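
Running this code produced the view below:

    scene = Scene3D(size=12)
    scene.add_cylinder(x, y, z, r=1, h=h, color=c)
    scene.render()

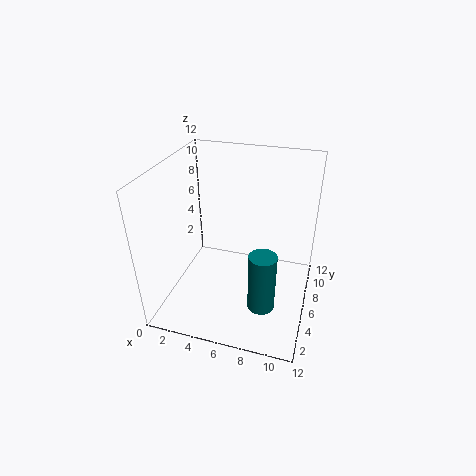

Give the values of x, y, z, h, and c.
x = 9; y = 2; z = 3; h = 4.5; c = 'teal'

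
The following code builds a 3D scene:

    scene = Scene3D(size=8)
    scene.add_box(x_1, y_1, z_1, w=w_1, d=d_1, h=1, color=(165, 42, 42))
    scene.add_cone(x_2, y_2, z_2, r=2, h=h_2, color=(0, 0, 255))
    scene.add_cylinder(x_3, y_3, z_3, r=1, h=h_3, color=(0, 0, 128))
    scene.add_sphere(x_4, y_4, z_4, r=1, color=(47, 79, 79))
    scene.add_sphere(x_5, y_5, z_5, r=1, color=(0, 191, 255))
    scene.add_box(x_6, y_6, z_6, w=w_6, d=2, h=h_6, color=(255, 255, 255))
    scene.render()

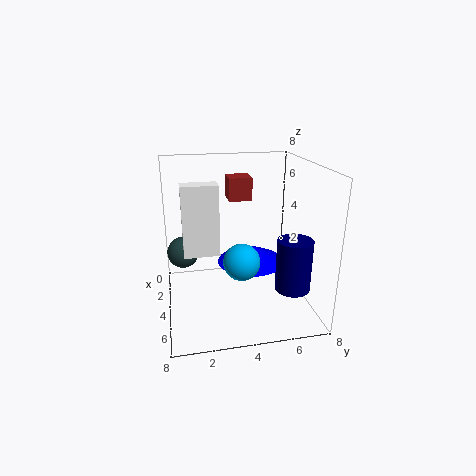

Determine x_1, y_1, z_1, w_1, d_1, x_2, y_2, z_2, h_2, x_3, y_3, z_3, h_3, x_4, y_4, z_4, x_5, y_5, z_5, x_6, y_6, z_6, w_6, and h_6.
x_1 = 6
y_1 = 3
z_1 = 7
w_1 = 1
d_1 = 1
x_2 = 3
y_2 = 5
z_2 = 2
h_2 = 1
x_3 = 5
y_3 = 7
z_3 = 1
h_3 = 3
x_4 = 1
y_4 = 1
z_4 = 2
x_5 = 5
y_5 = 4
z_5 = 3
x_6 = 3
y_6 = 1
z_6 = 3
w_6 = 1
h_6 = 4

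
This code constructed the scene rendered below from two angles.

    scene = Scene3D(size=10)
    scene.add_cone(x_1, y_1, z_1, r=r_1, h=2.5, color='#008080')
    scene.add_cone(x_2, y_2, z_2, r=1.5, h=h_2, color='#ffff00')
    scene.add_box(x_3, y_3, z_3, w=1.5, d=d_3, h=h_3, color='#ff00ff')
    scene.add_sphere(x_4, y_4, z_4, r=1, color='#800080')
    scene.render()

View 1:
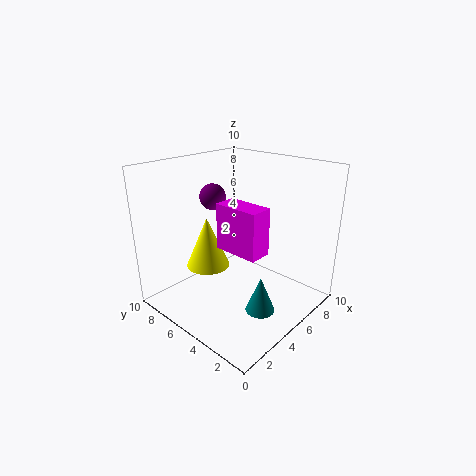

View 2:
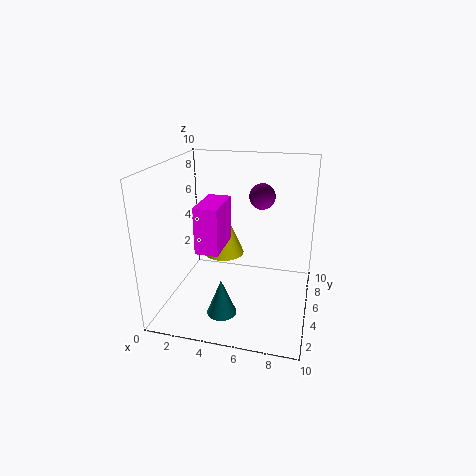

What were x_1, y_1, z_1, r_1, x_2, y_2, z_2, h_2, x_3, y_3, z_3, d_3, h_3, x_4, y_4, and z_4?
x_1 = 4.5; y_1 = 2.5; z_1 = 0.5; r_1 = 1; x_2 = 3.5; y_2 = 6.5; z_2 = 3; h_2 = 3.5; x_3 = 3; y_3 = 2; z_3 = 5; d_3 = 3; h_3 = 3; x_4 = 6; y_4 = 8.5; z_4 = 7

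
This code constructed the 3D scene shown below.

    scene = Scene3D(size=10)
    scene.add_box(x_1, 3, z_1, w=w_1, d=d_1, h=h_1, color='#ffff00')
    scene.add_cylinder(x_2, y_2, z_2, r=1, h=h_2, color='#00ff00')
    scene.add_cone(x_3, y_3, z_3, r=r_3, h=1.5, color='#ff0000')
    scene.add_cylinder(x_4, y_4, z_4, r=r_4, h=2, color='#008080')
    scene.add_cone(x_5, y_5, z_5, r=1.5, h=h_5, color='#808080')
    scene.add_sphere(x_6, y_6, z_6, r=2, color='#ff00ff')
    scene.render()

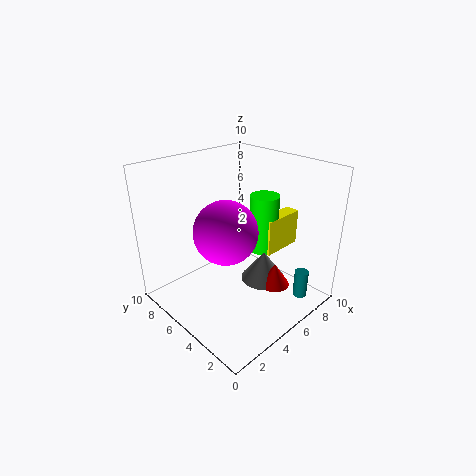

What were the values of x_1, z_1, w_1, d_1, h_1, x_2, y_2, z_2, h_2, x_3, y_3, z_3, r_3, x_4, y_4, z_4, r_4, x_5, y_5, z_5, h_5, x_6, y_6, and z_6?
x_1 = 6
z_1 = 4
w_1 = 3
d_1 = 1
h_1 = 2.5
x_2 = 6.5
y_2 = 4
z_2 = 4
h_2 = 4
x_3 = 5.5
y_3 = 2
z_3 = 2.5
r_3 = 1
x_4 = 8
y_4 = 1.5
z_4 = 0.5
r_4 = 0.5
x_5 = 5.5
y_5 = 3
z_5 = 2.5
h_5 = 2
x_6 = 3
y_6 = 4
z_6 = 6.5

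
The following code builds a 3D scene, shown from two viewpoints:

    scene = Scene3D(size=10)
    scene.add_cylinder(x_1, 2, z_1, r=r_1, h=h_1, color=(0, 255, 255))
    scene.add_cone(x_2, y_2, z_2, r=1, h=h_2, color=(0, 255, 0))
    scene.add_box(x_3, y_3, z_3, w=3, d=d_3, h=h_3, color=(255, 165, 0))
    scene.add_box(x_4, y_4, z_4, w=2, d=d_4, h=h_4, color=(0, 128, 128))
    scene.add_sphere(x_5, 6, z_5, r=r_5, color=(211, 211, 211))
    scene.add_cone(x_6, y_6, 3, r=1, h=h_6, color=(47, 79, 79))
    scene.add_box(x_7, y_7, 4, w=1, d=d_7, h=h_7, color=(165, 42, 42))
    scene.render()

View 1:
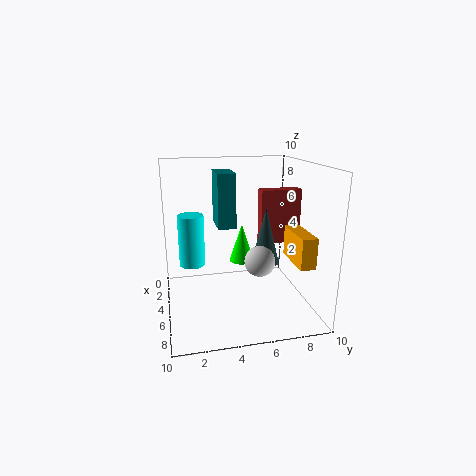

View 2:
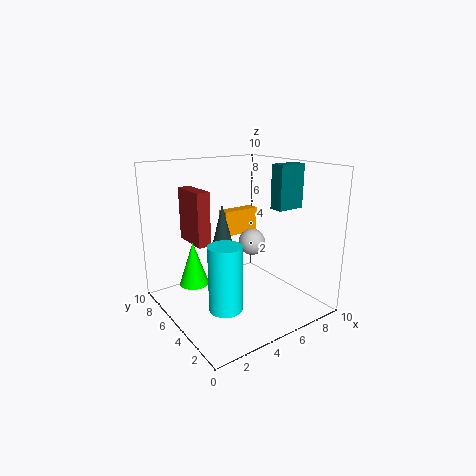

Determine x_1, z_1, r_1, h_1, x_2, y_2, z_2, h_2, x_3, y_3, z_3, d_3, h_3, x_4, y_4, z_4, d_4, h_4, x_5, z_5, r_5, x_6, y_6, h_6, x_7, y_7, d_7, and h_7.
x_1 = 2
z_1 = 2
r_1 = 1
h_1 = 4
x_2 = 2
y_2 = 6
z_2 = 2
h_2 = 3
x_3 = 6
y_3 = 8
z_3 = 4
d_3 = 1
h_3 = 2
x_4 = 7
y_4 = 3
z_4 = 7
d_4 = 1
h_4 = 3
x_5 = 7
z_5 = 4
r_5 = 1
x_6 = 5
y_6 = 7
h_6 = 4
x_7 = 3
y_7 = 7
d_7 = 3
h_7 = 4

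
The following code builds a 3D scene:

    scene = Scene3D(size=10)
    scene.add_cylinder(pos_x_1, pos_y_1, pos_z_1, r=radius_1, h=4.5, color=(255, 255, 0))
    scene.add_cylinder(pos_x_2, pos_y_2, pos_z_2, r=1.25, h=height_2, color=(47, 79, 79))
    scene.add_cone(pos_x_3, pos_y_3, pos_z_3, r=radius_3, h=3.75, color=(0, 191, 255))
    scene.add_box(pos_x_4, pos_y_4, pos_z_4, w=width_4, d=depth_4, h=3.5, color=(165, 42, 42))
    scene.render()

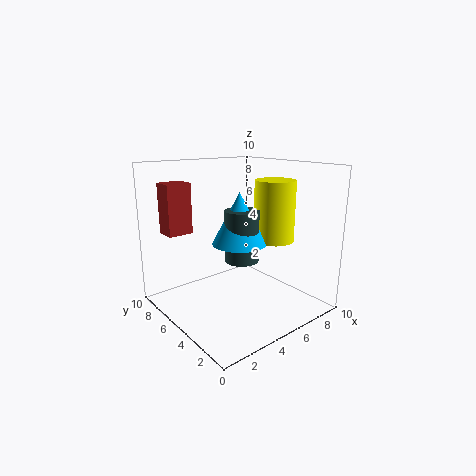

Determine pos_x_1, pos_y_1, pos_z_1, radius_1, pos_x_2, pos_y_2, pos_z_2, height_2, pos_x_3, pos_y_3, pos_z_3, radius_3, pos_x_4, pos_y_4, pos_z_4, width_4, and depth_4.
pos_x_1 = 8.25
pos_y_1 = 4.75
pos_z_1 = 4.25
radius_1 = 1.5
pos_x_2 = 5.75
pos_y_2 = 5.5
pos_z_2 = 3
height_2 = 3.75
pos_x_3 = 5.75
pos_y_3 = 5.75
pos_z_3 = 4.25
radius_3 = 2
pos_x_4 = 1
pos_y_4 = 7.25
pos_z_4 = 5.25
width_4 = 1.75
depth_4 = 1.5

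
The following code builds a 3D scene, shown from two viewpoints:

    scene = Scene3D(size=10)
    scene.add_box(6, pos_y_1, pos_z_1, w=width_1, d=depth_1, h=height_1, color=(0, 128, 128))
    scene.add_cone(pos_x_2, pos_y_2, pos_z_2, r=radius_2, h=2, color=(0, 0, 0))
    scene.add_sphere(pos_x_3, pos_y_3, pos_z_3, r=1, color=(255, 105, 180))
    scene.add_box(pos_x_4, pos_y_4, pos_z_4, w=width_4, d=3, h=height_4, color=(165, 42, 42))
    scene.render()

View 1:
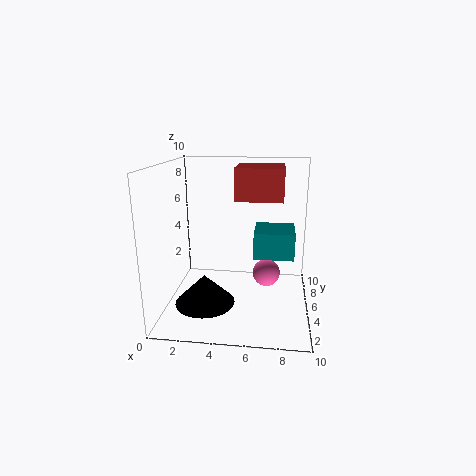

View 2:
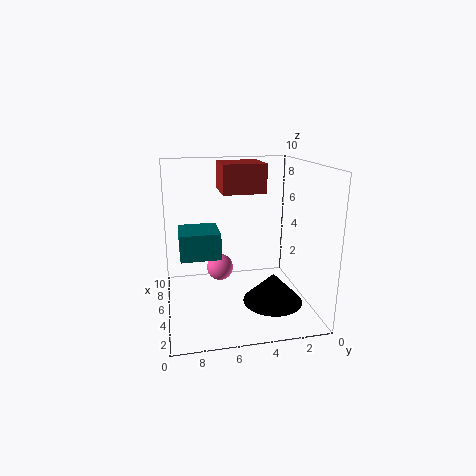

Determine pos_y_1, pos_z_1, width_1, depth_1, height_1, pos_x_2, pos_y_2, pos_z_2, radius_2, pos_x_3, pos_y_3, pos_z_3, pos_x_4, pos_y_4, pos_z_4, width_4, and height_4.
pos_y_1 = 6; pos_z_1 = 3; width_1 = 3; depth_1 = 3; height_1 = 2; pos_x_2 = 3; pos_y_2 = 3; pos_z_2 = 1; radius_2 = 2; pos_x_3 = 7; pos_y_3 = 6; pos_z_3 = 2; pos_x_4 = 5; pos_y_4 = 3; pos_z_4 = 8; width_4 = 3; height_4 = 2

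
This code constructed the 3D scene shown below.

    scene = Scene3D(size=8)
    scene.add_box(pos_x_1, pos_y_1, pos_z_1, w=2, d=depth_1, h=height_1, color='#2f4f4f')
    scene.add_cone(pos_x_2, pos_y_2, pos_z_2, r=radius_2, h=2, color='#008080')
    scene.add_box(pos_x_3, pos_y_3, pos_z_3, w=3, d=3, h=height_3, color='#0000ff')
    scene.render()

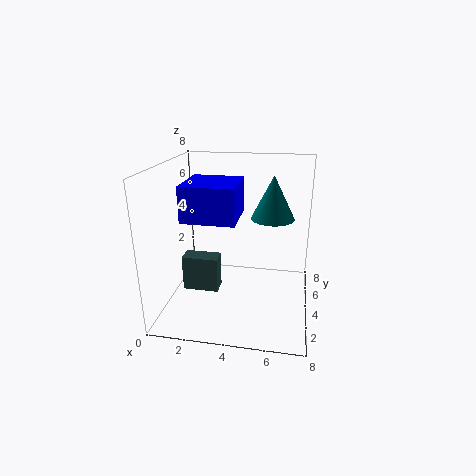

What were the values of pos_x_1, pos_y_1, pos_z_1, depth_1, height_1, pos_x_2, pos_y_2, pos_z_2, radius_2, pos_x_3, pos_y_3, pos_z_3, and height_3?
pos_x_1 = 1
pos_y_1 = 3
pos_z_1 = 1
depth_1 = 1
height_1 = 2
pos_x_2 = 6
pos_y_2 = 2
pos_z_2 = 6
radius_2 = 1
pos_x_3 = 1
pos_y_3 = 3
pos_z_3 = 5
height_3 = 2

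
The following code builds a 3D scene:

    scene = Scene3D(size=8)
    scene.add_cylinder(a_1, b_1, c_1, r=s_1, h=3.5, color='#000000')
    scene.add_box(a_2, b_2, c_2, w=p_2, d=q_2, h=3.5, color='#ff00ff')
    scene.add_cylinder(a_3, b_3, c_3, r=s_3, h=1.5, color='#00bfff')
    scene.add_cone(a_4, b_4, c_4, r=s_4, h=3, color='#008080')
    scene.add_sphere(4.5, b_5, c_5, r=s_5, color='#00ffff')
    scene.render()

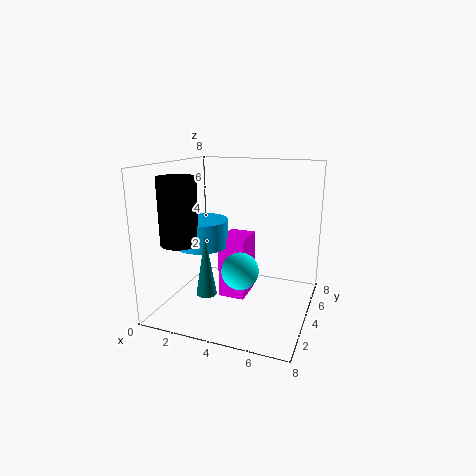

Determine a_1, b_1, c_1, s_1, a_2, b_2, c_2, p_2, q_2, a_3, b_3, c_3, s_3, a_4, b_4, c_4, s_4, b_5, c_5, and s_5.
a_1 = 1.5, b_1 = 2, c_1 = 4, s_1 = 1, a_2 = 3, b_2 = 3.5, c_2 = 0.5, p_2 = 1.5, q_2 = 2, a_3 = 2, b_3 = 3.5, c_3 = 3.5, s_3 = 1.5, a_4 = 3.5, b_4 = 1, c_4 = 2, s_4 = 0.5, b_5 = 3, c_5 = 2.5, s_5 = 1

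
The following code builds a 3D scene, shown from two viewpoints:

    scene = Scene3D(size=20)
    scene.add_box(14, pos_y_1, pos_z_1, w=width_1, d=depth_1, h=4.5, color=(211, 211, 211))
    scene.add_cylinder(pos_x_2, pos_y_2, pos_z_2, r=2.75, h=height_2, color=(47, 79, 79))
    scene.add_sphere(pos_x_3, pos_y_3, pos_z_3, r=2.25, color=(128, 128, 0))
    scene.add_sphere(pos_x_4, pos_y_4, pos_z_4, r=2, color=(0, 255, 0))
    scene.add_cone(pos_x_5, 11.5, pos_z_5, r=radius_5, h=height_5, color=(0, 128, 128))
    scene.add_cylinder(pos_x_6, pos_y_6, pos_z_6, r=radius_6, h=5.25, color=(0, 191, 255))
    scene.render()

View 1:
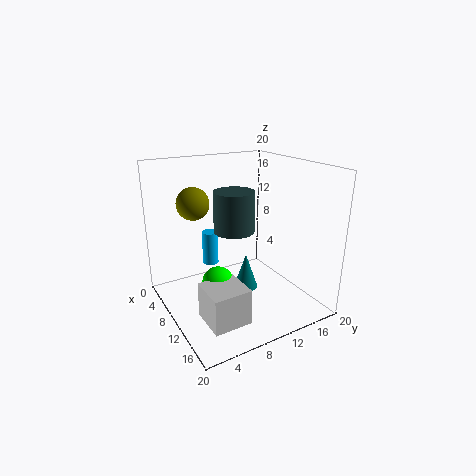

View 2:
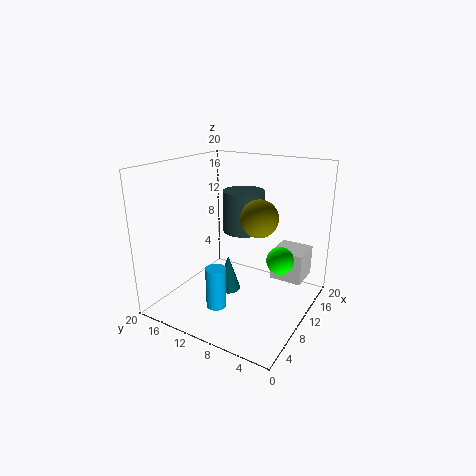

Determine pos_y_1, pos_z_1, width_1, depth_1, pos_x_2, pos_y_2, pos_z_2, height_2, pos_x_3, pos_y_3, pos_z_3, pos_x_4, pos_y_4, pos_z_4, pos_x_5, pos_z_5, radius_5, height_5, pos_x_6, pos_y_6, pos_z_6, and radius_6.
pos_y_1 = 2, pos_z_1 = 2.75, width_1 = 4.75, depth_1 = 4.75, pos_x_2 = 10.25, pos_y_2 = 9.25, pos_z_2 = 11.25, height_2 = 5.5, pos_x_3 = 6.5, pos_y_3 = 5, pos_z_3 = 14.75, pos_x_4 = 13.5, pos_y_4 = 5, pos_z_4 = 6.25, pos_x_5 = 9.75, pos_z_5 = 1.75, radius_5 = 1.75, height_5 = 5.25, pos_x_6 = 3, pos_y_6 = 9, pos_z_6 = 3.5, radius_6 = 1.25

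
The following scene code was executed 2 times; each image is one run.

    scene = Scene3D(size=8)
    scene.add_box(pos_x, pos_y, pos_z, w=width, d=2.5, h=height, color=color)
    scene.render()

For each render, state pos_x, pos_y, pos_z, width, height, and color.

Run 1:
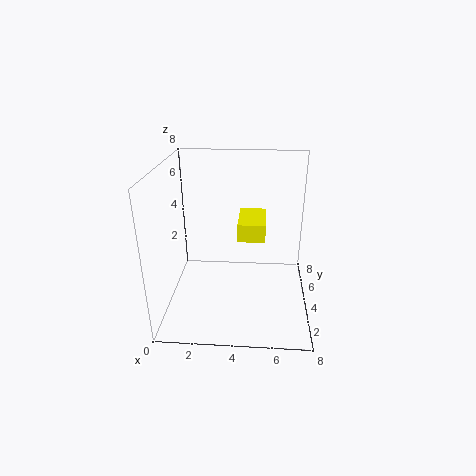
pos_x = 4, pos_y = 3.5, pos_z = 4, width = 1.5, height = 1, color = 'yellow'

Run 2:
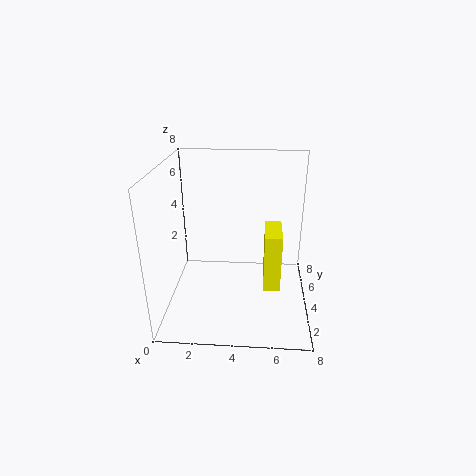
pos_x = 5.5, pos_y = 4, pos_z = 0.5, width = 1, height = 3.5, color = 'yellow'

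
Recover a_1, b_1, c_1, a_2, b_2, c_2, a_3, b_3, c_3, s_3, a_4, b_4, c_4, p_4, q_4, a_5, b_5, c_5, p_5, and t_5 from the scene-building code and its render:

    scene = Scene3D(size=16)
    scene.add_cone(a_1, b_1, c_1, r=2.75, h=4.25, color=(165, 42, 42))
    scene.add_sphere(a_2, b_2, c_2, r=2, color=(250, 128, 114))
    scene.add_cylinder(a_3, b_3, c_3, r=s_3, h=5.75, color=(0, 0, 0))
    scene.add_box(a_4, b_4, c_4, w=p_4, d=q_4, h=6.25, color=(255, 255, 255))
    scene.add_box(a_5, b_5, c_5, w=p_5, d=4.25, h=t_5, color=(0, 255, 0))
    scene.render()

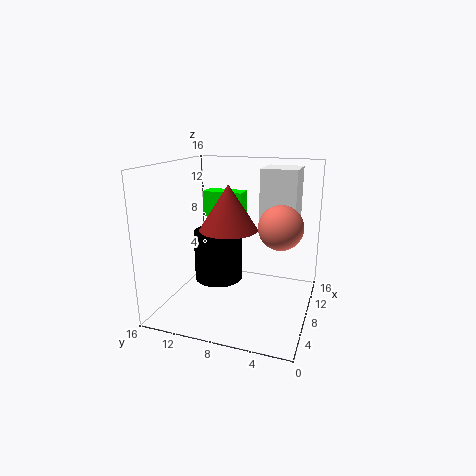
a_1 = 3.25
b_1 = 7.25
c_1 = 10.5
a_2 = 3
b_2 = 2.25
c_2 = 11.25
a_3 = 8.25
b_3 = 10.5
c_3 = 2.75
s_3 = 2.75
a_4 = 9.25
b_4 = 2
c_4 = 9.25
p_4 = 4.25
q_4 = 4
a_5 = 6.75
b_5 = 7.25
c_5 = 10.5
p_5 = 2
t_5 = 2.75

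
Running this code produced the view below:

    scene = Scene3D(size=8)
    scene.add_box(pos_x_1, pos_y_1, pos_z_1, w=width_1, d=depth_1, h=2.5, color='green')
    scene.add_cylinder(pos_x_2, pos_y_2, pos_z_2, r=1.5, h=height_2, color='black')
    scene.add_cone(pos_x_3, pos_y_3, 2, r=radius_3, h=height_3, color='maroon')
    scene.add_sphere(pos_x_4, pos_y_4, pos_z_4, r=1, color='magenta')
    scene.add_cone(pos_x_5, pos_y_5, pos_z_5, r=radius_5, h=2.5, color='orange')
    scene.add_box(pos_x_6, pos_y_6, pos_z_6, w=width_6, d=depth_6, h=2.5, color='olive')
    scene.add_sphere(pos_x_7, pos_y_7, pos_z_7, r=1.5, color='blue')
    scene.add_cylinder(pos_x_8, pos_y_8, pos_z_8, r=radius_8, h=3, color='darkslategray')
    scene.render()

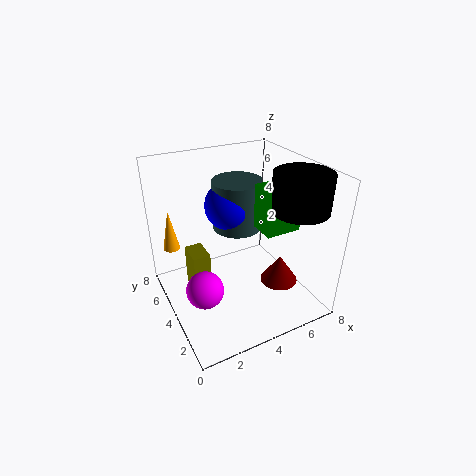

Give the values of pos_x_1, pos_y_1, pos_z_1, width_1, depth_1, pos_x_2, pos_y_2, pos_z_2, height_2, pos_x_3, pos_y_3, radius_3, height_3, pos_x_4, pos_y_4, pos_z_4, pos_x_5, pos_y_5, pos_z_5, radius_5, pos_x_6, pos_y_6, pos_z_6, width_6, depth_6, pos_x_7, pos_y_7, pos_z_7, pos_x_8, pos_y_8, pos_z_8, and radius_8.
pos_x_1 = 5, pos_y_1 = 2.5, pos_z_1 = 4.5, width_1 = 2, depth_1 = 1.5, pos_x_2 = 6.5, pos_y_2 = 2, pos_z_2 = 6, height_2 = 2, pos_x_3 = 5.5, pos_y_3 = 2, radius_3 = 1, height_3 = 1.5, pos_x_4 = 1.5, pos_y_4 = 3, pos_z_4 = 2, pos_x_5 = 1, pos_y_5 = 7, pos_z_5 = 2.5, radius_5 = 0.5, pos_x_6 = 1.5, pos_y_6 = 4.5, pos_z_6 = 0.5, width_6 = 1, depth_6 = 1.5, pos_x_7 = 4.5, pos_y_7 = 6, pos_z_7 = 5, pos_x_8 = 5, pos_y_8 = 6, pos_z_8 = 3.5, radius_8 = 1.5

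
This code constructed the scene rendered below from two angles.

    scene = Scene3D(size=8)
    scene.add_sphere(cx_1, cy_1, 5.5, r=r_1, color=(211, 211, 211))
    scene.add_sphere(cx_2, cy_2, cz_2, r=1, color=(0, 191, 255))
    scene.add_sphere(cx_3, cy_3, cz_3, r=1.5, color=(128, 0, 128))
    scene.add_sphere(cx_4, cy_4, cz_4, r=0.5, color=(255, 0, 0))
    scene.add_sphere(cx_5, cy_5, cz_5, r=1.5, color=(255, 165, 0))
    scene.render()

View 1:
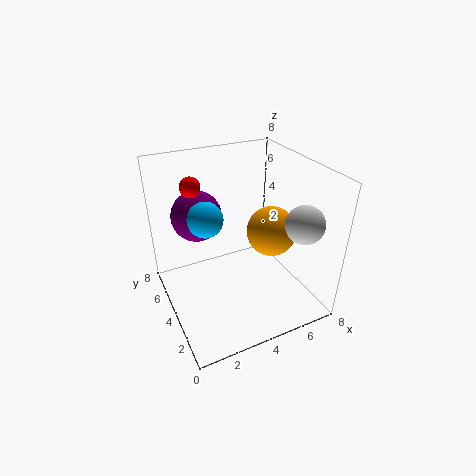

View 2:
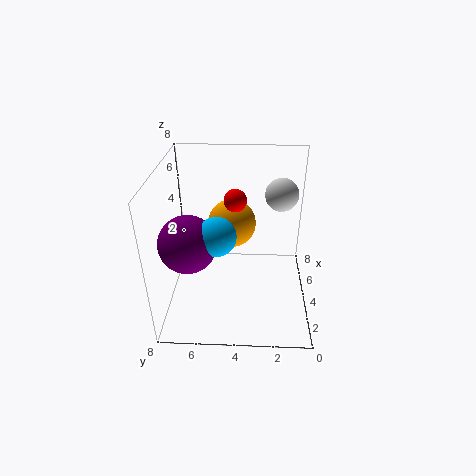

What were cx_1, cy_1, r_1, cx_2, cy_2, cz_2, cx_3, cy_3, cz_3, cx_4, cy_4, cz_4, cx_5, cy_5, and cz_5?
cx_1 = 6.5; cy_1 = 1.5; r_1 = 1; cx_2 = 2.5; cy_2 = 5; cz_2 = 5; cx_3 = 2.5; cy_3 = 6.5; cz_3 = 4.5; cx_4 = 1.5; cy_4 = 4; cz_4 = 7.5; cx_5 = 6.5; cy_5 = 4.5; cz_5 = 3.5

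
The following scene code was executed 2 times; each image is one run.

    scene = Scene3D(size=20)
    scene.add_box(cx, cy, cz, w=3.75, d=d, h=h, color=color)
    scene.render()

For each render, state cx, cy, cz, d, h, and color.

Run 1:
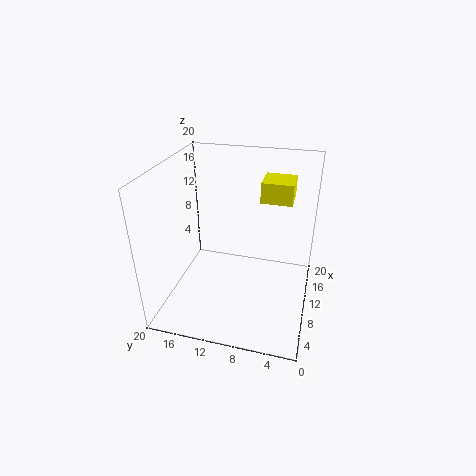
cx = 7, cy = 2.75, cz = 17, d = 3.75, h = 2.5, color = 'yellow'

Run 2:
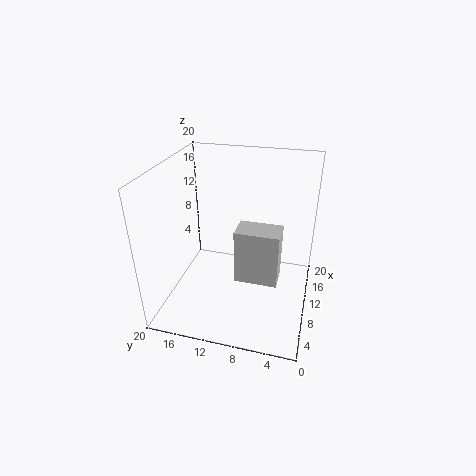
cx = 7.75, cy = 4, cz = 4.25, d = 6, h = 7.75, color = 'lightgray'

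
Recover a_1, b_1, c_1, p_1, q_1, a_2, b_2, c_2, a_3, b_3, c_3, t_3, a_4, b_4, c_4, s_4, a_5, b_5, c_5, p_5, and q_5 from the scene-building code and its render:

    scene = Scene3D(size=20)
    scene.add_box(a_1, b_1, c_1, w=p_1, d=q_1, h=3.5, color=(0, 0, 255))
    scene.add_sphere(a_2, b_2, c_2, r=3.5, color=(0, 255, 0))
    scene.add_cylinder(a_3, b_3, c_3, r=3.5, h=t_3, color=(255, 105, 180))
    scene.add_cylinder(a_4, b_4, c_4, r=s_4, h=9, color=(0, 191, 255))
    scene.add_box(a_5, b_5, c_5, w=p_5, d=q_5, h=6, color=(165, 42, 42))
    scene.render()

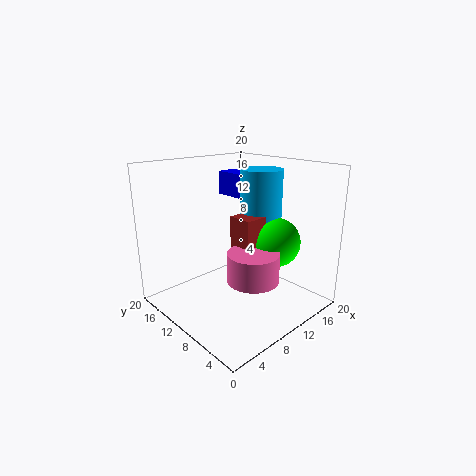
a_1 = 13, b_1 = 11.5, c_1 = 14.5, p_1 = 3, q_1 = 6, a_2 = 14.5, b_2 = 7, c_2 = 9, a_3 = 9.5, b_3 = 6.5, c_3 = 5, t_3 = 4, a_4 = 14.5, b_4 = 10, c_4 = 10, s_4 = 3, a_5 = 9.5, b_5 = 7.5, c_5 = 7, p_5 = 4, q_5 = 3.5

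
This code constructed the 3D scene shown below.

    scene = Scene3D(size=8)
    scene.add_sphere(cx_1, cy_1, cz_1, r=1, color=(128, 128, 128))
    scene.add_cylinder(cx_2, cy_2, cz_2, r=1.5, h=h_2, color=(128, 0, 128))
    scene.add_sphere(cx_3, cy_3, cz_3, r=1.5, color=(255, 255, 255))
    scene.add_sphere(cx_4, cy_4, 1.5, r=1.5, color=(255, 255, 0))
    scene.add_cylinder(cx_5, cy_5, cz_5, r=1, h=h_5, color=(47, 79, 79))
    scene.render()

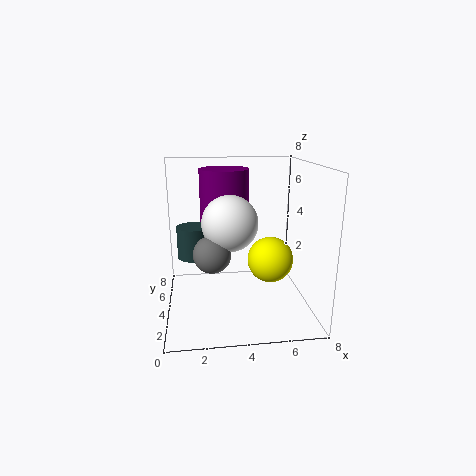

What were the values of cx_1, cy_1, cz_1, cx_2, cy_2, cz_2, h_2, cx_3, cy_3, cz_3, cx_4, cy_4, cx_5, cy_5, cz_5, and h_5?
cx_1 = 2.5, cy_1 = 3, cz_1 = 3.5, cx_2 = 3.5, cy_2 = 6.5, cz_2 = 4, h_2 = 3.5, cx_3 = 3.5, cy_3 = 3.5, cz_3 = 5, cx_4 = 6.5, cy_4 = 6.5, cx_5 = 1.5, cy_5 = 6.5, cz_5 = 2, h_5 = 2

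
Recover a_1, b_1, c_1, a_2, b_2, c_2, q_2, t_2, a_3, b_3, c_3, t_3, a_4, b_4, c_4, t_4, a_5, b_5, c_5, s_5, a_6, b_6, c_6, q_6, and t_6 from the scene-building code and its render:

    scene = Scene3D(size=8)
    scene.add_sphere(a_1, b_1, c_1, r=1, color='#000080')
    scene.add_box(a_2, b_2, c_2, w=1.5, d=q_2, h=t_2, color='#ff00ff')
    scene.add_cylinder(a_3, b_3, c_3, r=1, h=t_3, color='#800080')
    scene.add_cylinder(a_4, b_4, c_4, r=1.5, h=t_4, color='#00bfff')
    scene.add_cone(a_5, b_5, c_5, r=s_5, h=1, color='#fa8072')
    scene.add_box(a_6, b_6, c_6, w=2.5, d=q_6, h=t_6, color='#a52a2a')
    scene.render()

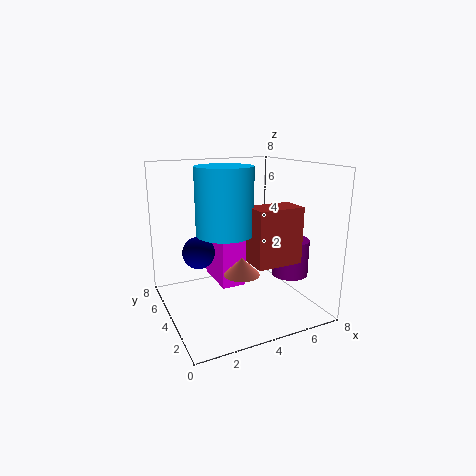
a_1 = 2.5
b_1 = 6.5
c_1 = 2.5
a_2 = 3.5
b_2 = 5
c_2 = 0.5
q_2 = 3
t_2 = 3
a_3 = 6.5
b_3 = 2.5
c_3 = 2
t_3 = 2
a_4 = 3
b_4 = 3.5
c_4 = 4.5
t_4 = 3.5
a_5 = 4
b_5 = 3.5
c_5 = 2
s_5 = 1
a_6 = 4
b_6 = 1.5
c_6 = 3
q_6 = 1.5
t_6 = 3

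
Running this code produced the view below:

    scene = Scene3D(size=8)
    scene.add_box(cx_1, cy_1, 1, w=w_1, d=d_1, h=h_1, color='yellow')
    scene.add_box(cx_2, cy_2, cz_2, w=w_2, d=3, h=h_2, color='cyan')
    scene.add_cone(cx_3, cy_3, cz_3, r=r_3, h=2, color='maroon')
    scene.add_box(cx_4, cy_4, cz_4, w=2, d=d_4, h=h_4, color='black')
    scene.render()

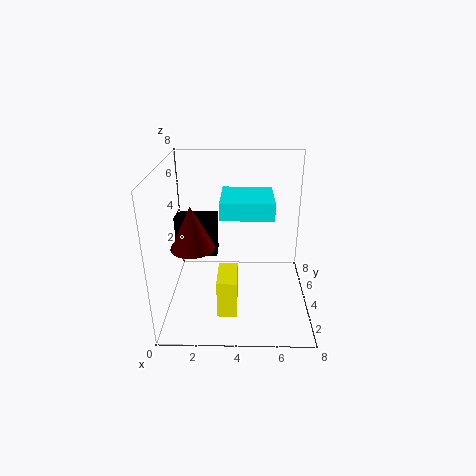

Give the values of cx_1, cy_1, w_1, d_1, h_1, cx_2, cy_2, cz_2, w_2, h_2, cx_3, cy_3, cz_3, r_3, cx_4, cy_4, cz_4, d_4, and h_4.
cx_1 = 3, cy_1 = 1, w_1 = 1, d_1 = 2, h_1 = 2, cx_2 = 3, cy_2 = 4, cz_2 = 5, w_2 = 3, h_2 = 1, cx_3 = 2, cy_3 = 1, cz_3 = 5, r_3 = 1, cx_4 = 1, cy_4 = 2, cz_4 = 4, d_4 = 1, h_4 = 2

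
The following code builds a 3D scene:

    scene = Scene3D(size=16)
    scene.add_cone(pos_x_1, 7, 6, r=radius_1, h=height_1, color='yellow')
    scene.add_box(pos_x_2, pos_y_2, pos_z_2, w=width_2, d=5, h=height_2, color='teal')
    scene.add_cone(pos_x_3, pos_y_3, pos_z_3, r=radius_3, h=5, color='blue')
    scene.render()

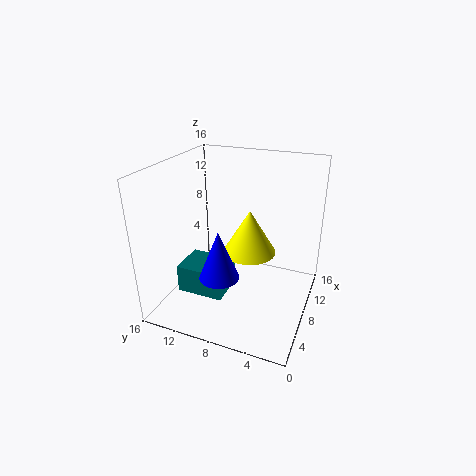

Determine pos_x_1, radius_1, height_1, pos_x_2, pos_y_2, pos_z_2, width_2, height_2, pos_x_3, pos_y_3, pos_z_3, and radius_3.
pos_x_1 = 9
radius_1 = 3
height_1 = 5
pos_x_2 = 3
pos_y_2 = 8
pos_z_2 = 3
width_2 = 4
height_2 = 3
pos_x_3 = 3
pos_y_3 = 8
pos_z_3 = 6
radius_3 = 2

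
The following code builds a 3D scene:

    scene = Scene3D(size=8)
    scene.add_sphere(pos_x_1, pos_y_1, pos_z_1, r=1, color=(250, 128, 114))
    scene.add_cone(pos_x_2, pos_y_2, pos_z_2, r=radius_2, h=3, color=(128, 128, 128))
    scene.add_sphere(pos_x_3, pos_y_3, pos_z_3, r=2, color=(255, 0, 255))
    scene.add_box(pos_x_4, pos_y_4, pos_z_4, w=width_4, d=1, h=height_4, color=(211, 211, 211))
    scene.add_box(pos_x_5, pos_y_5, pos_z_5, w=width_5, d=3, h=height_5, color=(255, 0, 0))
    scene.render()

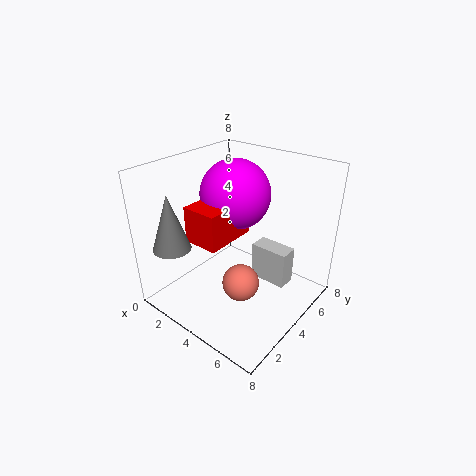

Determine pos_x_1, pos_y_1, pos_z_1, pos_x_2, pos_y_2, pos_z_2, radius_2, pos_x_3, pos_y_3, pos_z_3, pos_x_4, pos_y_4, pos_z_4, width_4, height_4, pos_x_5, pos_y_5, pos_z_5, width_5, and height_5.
pos_x_1 = 5, pos_y_1 = 3, pos_z_1 = 2, pos_x_2 = 2, pos_y_2 = 1, pos_z_2 = 4, radius_2 = 1, pos_x_3 = 3, pos_y_3 = 5, pos_z_3 = 6, pos_x_4 = 5, pos_y_4 = 4, pos_z_4 = 2, width_4 = 2, height_4 = 2, pos_x_5 = 2, pos_y_5 = 2, pos_z_5 = 4, width_5 = 2, height_5 = 2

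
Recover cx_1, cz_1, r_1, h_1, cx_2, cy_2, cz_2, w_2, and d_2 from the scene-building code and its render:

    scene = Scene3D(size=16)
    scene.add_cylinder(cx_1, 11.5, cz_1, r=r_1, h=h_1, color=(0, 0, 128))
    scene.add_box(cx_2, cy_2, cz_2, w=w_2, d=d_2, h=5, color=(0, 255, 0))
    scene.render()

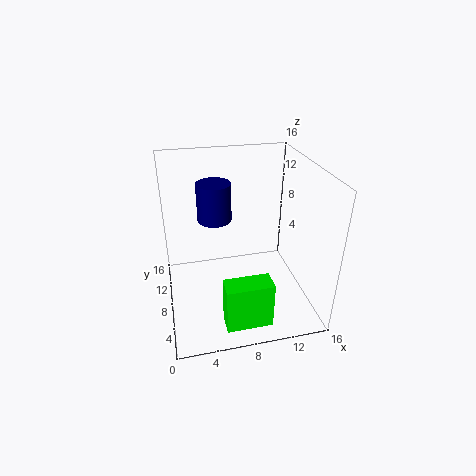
cx_1 = 6, cz_1 = 8.75, r_1 = 2, h_1 = 4.5, cx_2 = 5.25, cy_2 = 0.75, cz_2 = 1.5, w_2 = 4.75, d_2 = 2.25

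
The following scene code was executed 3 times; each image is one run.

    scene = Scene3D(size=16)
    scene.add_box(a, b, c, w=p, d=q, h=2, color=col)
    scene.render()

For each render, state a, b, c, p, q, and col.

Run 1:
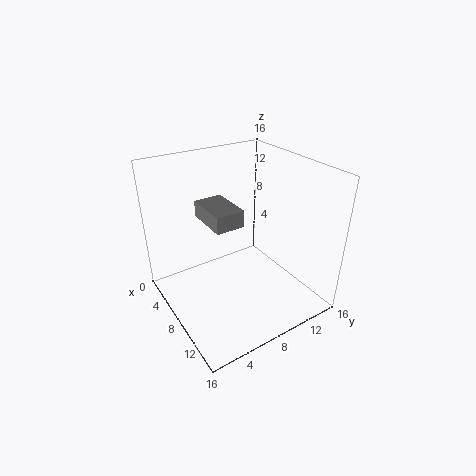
a = 1.5
b = 6
c = 8.5
p = 5.5
q = 3.5
col = 'gray'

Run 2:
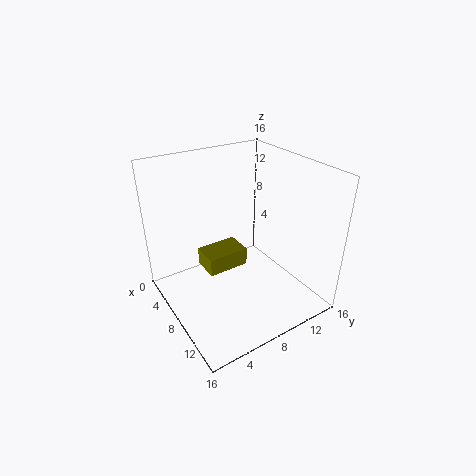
a = 6
b = 4
c = 5
p = 3
q = 4.5
col = 'olive'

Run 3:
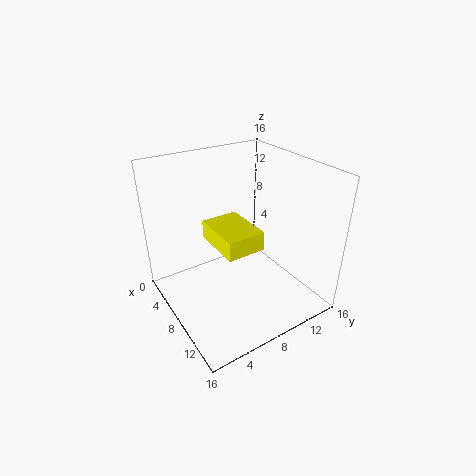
a = 6.5
b = 4.5
c = 8.5
p = 5.5
q = 4
col = 'yellow'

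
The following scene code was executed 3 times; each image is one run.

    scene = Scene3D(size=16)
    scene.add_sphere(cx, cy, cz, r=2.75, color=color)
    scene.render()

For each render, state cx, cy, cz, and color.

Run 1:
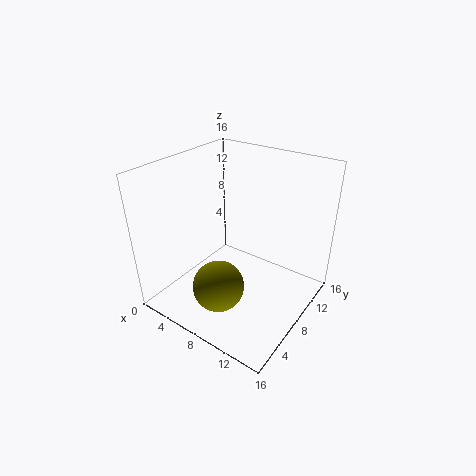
cx = 8.25; cy = 4; cz = 4; color = 'olive'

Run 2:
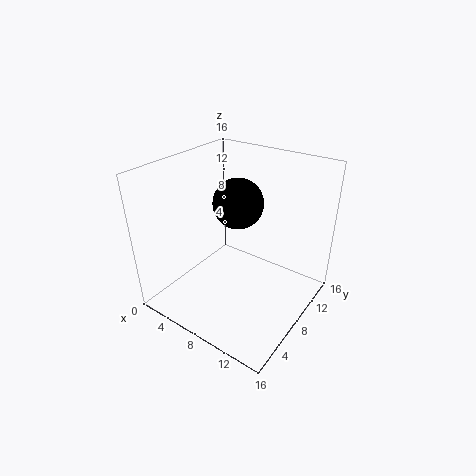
cx = 7.5; cy = 8.75; cz = 11.75; color = 'black'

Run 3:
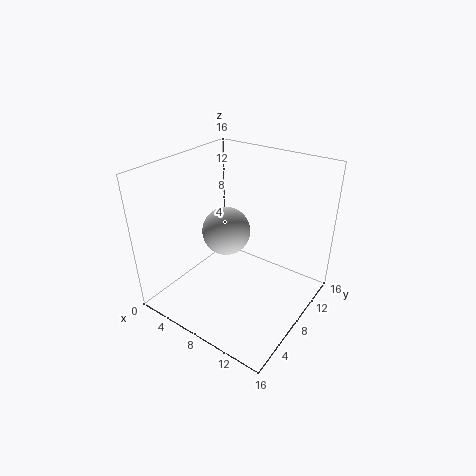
cx = 6; cy = 8.5; cz = 8; color = 'lightgray'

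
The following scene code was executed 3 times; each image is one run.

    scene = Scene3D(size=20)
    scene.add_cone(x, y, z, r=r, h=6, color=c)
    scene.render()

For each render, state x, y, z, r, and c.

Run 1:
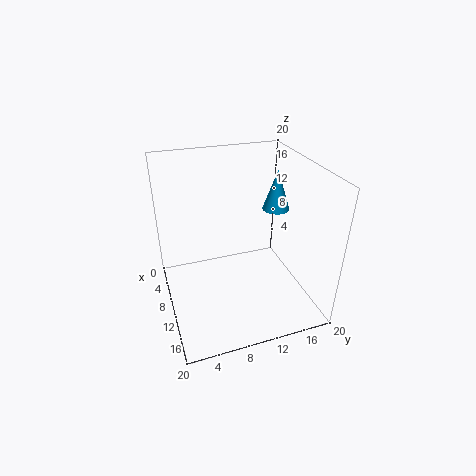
x = 7
y = 17
z = 12
r = 2
c = 'deepskyblue'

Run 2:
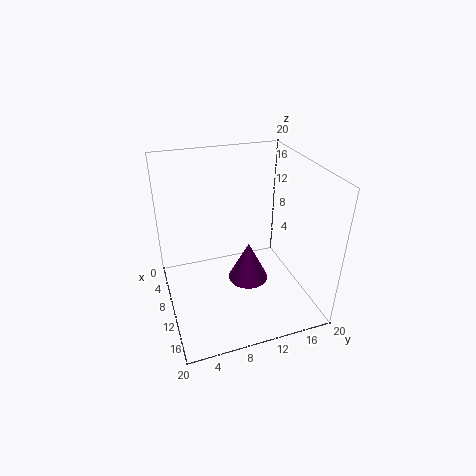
x = 9
y = 12
z = 2
r = 3
c = 'purple'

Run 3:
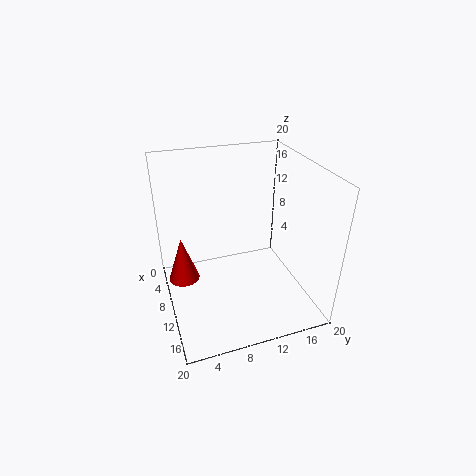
x = 11
y = 2
z = 6
r = 2
c = 'red'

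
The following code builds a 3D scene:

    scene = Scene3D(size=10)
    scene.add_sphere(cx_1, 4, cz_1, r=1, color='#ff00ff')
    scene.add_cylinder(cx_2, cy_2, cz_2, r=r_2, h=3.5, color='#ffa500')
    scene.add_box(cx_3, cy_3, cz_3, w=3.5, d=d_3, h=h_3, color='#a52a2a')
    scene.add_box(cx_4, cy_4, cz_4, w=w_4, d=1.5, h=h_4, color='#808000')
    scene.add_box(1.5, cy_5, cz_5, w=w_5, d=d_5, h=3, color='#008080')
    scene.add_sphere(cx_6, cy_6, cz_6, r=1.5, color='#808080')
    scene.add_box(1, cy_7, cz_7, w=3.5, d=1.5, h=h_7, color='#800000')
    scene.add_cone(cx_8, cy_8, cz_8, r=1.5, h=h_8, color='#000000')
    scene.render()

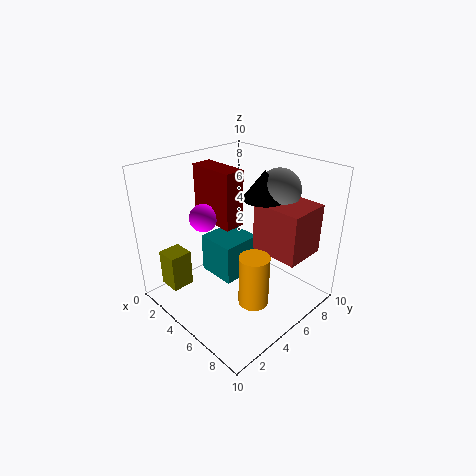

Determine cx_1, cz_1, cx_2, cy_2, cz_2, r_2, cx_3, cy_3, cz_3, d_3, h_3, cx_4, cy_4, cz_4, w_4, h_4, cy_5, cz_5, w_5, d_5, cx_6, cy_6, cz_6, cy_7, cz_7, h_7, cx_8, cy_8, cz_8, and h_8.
cx_1 = 2.5
cz_1 = 6
cx_2 = 7.5
cy_2 = 4
cz_2 = 1.5
r_2 = 1
cx_3 = 5.5
cy_3 = 6
cz_3 = 4
d_3 = 3
h_3 = 3.5
cx_4 = 2
cy_4 = 0.5
cz_4 = 2
w_4 = 1.5
h_4 = 2.5
cy_5 = 4.5
cz_5 = 1
w_5 = 3
d_5 = 3
cx_6 = 6
cy_6 = 8
cz_6 = 8
cy_7 = 4.5
cz_7 = 5.5
h_7 = 4
cx_8 = 5.5
cy_8 = 7
cz_8 = 7.5
h_8 = 2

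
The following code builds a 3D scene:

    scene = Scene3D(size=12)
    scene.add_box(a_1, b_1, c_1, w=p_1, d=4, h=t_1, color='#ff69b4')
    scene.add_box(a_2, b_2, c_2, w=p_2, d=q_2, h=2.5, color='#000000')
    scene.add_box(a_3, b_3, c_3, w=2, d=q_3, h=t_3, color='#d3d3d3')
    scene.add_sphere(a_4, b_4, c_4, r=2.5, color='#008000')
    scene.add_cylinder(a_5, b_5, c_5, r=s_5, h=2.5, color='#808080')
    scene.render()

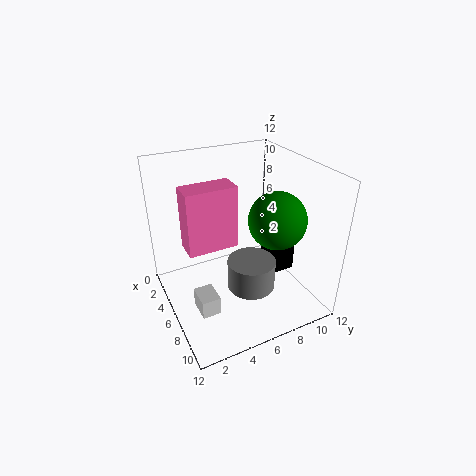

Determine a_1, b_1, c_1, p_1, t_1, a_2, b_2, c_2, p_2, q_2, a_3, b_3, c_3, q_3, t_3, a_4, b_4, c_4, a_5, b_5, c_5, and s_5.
a_1 = 5; b_1 = 1.5; c_1 = 6; p_1 = 2; t_1 = 5; a_2 = 4; b_2 = 9.5; c_2 = 1; p_2 = 2; q_2 = 2.5; a_3 = 7; b_3 = 1.5; c_3 = 1.5; q_3 = 1.5; t_3 = 1.5; a_4 = 6.5; b_4 = 9.5; c_4 = 7; a_5 = 7.5; b_5 = 6.5; c_5 = 2; s_5 = 2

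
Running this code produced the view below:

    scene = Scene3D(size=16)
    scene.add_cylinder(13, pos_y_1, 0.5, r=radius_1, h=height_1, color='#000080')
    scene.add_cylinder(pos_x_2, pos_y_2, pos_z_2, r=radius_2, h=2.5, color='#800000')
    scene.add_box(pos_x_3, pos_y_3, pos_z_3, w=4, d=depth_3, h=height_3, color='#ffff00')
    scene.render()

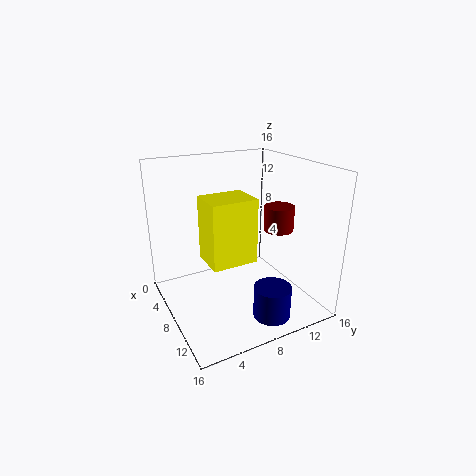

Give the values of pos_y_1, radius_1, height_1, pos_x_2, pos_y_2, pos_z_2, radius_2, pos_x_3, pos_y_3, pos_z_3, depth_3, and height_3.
pos_y_1 = 9.5, radius_1 = 2, height_1 = 3.5, pos_x_2 = 12, pos_y_2 = 10.5, pos_z_2 = 10, radius_2 = 1.5, pos_x_3 = 6.5, pos_y_3 = 4, pos_z_3 = 6, depth_3 = 5, height_3 = 7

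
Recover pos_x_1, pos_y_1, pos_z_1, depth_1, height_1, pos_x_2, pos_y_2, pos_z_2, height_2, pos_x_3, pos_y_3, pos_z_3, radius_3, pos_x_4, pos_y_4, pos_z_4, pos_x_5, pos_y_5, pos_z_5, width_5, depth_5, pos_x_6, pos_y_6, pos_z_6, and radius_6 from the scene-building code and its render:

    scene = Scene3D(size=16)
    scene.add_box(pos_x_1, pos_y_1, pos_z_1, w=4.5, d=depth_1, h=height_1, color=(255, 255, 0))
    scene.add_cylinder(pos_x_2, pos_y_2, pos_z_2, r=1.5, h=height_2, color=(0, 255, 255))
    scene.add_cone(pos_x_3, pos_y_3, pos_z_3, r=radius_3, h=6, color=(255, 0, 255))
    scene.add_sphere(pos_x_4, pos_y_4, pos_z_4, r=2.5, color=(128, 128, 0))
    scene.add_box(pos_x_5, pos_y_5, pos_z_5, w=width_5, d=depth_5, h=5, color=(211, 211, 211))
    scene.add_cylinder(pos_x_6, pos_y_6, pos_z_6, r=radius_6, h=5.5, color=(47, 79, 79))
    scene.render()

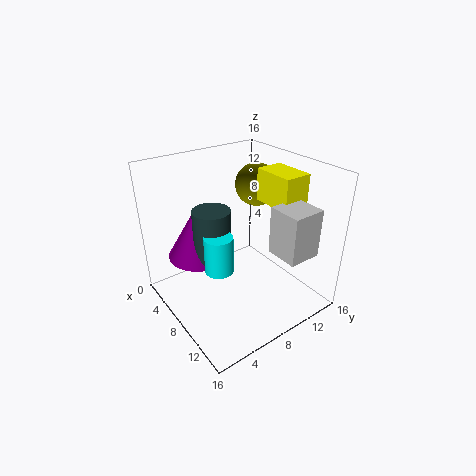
pos_x_1 = 8, pos_y_1 = 10.5, pos_z_1 = 12, depth_1 = 3, height_1 = 3.5, pos_x_2 = 9.5, pos_y_2 = 4.5, pos_z_2 = 6, height_2 = 4, pos_x_3 = 5.5, pos_y_3 = 4.5, pos_z_3 = 6, radius_3 = 3.5, pos_x_4 = 5.5, pos_y_4 = 12.5, pos_z_4 = 12.5, pos_x_5 = 12, pos_y_5 = 9, pos_z_5 = 8, width_5 = 3.5, depth_5 = 3.5, pos_x_6 = 7.5, pos_y_6 = 5, pos_z_6 = 6.5, radius_6 = 2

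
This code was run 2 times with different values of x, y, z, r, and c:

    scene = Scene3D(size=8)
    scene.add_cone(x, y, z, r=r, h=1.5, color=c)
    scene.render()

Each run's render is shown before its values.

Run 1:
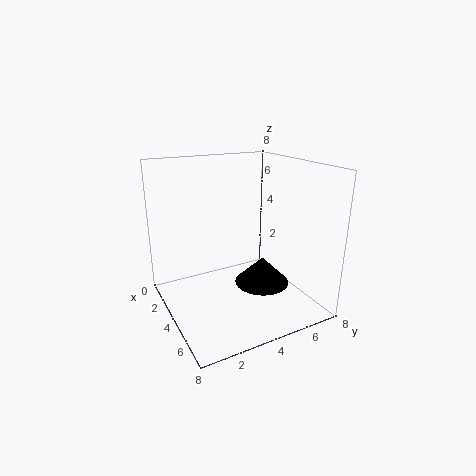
x = 5
y = 5
z = 1.5
r = 1.5
c = 'black'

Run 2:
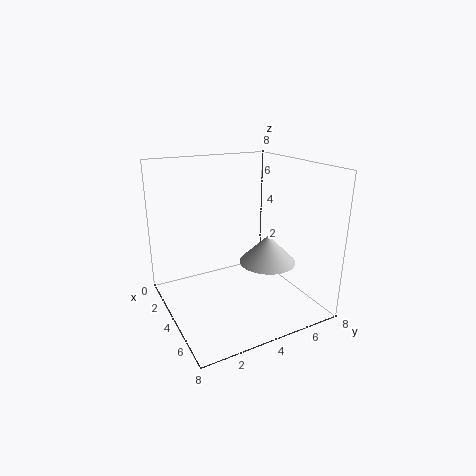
x = 5.5
y = 5
z = 3
r = 1.5
c = 'lightgray'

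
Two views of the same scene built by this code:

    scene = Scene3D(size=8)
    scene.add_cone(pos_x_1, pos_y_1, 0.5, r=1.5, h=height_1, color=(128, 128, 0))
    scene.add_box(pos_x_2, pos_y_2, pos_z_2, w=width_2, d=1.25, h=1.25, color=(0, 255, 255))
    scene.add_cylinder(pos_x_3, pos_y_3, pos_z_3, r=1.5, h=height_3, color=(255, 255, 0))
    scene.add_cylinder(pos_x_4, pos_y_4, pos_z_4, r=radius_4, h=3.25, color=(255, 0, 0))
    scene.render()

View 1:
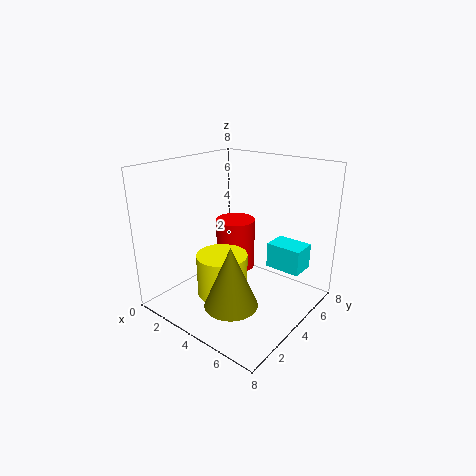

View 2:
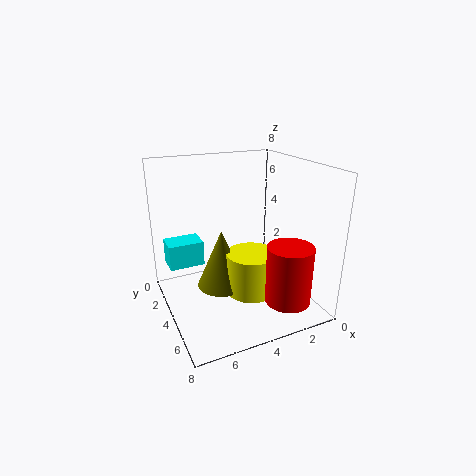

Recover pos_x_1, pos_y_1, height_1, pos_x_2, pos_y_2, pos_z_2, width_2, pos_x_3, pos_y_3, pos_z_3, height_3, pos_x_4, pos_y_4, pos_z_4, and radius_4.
pos_x_1 = 4.5; pos_y_1 = 2.75; height_1 = 3.5; pos_x_2 = 6.25; pos_y_2 = 3.5; pos_z_2 = 3.25; width_2 = 1.75; pos_x_3 = 3; pos_y_3 = 3.75; pos_z_3 = 0.25; height_3 = 2.5; pos_x_4 = 2; pos_y_4 = 6.25; pos_z_4 = 0.75; radius_4 = 1.25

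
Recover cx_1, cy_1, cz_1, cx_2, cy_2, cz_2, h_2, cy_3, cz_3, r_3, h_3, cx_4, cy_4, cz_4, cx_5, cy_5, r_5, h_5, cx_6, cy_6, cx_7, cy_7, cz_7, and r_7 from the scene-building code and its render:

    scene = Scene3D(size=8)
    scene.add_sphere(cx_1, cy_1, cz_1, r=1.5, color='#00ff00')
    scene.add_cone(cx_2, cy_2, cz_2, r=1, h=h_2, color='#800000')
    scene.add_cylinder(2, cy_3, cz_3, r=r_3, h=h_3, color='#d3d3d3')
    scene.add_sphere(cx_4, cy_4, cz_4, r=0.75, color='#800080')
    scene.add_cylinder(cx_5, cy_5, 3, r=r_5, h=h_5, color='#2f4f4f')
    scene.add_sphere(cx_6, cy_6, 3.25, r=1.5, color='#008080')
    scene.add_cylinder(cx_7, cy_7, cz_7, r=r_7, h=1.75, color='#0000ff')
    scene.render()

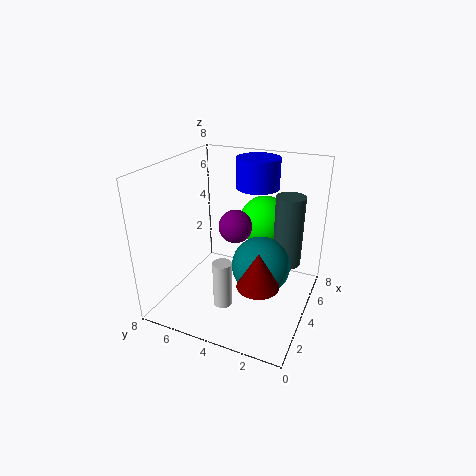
cx_1 = 6.25, cy_1 = 3.25, cz_1 = 4.25, cx_2 = 1.25, cy_2 = 1.75, cz_2 = 3.25, h_2 = 1.75, cy_3 = 4, cz_3 = 1, r_3 = 0.5, h_3 = 2.5, cx_4 = 1.5, cy_4 = 3, cz_4 = 6, cx_5 = 4.25, cy_5 = 1.25, r_5 = 0.75, h_5 = 3.75, cx_6 = 3, cy_6 = 2.25, cx_7 = 6.25, cy_7 = 3.75, cz_7 = 6.25, r_7 = 1.25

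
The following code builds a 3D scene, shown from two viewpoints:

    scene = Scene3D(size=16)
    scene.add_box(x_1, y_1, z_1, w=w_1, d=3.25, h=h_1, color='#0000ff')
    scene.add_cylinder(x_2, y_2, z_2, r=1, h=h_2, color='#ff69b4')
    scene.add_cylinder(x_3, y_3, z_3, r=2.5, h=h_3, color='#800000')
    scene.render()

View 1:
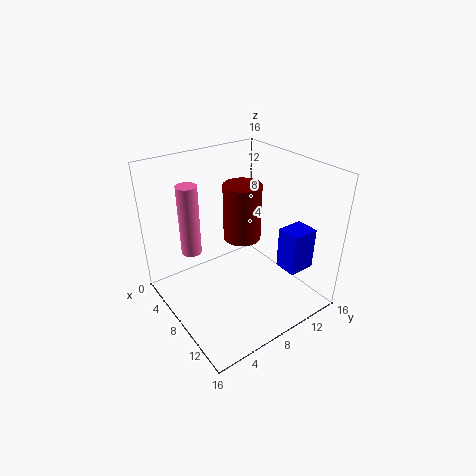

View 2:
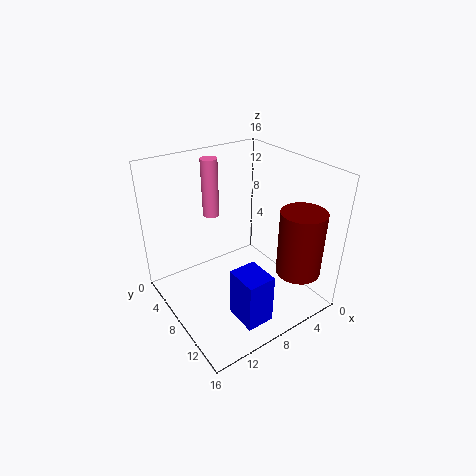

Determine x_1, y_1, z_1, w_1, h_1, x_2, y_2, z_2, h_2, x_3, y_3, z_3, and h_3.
x_1 = 9.5, y_1 = 12.75, z_1 = 3.25, w_1 = 2.75, h_1 = 5, x_2 = 8, y_2 = 2.25, z_2 = 8.5, h_2 = 7, x_3 = 2.75, y_3 = 12.5, z_3 = 4, h_3 = 7.5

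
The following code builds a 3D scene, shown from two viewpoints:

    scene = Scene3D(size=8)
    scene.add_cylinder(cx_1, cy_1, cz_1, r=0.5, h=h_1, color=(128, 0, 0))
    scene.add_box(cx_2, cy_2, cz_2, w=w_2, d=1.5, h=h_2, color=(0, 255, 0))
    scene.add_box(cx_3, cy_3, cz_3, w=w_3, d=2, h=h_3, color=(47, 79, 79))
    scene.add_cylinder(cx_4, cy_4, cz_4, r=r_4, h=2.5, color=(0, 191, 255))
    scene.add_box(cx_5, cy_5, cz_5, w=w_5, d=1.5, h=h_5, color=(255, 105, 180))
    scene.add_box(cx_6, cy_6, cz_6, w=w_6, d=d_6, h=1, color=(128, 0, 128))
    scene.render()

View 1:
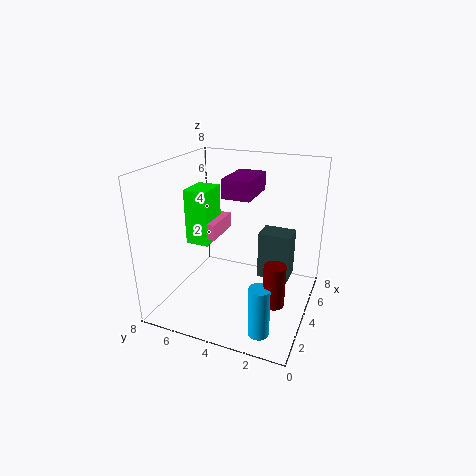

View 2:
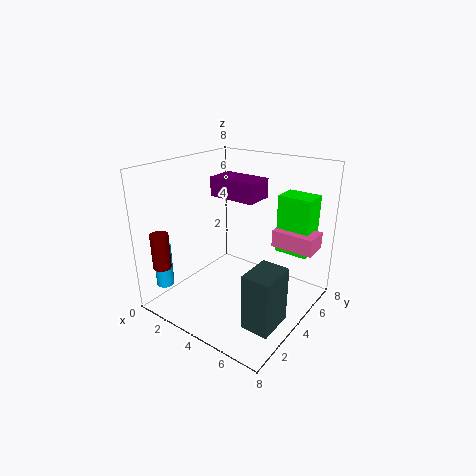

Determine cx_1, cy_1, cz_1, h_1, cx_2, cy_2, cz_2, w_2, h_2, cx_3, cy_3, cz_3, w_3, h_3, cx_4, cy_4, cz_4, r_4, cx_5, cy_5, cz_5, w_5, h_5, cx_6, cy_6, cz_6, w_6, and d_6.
cx_1 = 1
cy_1 = 1
cz_1 = 2.5
h_1 = 2
cx_2 = 5
cy_2 = 6.5
cz_2 = 2.5
w_2 = 2
h_2 = 3.5
cx_3 = 6
cy_3 = 1.5
cz_3 = 0.5
w_3 = 1.5
h_3 = 3
cx_4 = 0.5
cy_4 = 1.5
cz_4 = 1
r_4 = 0.5
cx_5 = 5
cy_5 = 6
cz_5 = 3
w_5 = 2.5
h_5 = 1
cx_6 = 3
cy_6 = 3
cz_6 = 6.5
w_6 = 2.5
d_6 = 1.5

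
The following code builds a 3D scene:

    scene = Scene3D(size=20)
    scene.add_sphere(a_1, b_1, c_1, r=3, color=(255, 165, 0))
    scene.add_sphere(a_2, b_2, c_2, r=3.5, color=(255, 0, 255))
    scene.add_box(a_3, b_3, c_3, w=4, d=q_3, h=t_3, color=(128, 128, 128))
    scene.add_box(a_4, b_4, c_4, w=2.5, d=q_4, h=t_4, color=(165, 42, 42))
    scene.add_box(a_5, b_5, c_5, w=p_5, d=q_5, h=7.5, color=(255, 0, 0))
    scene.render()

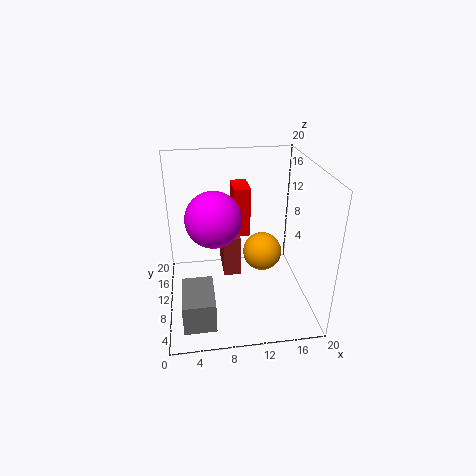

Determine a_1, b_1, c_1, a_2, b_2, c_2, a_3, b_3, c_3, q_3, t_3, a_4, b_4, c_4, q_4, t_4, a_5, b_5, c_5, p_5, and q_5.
a_1 = 14.5; b_1 = 14; c_1 = 5; a_2 = 6.5; b_2 = 7; c_2 = 14.5; a_3 = 2; b_3 = 0.5; c_3 = 2.5; q_3 = 6; t_3 = 4; a_4 = 8; b_4 = 10.5; c_4 = 3.5; q_4 = 5.5; t_4 = 6; a_5 = 10; b_5 = 14; c_5 = 8; p_5 = 2.5; q_5 = 4.5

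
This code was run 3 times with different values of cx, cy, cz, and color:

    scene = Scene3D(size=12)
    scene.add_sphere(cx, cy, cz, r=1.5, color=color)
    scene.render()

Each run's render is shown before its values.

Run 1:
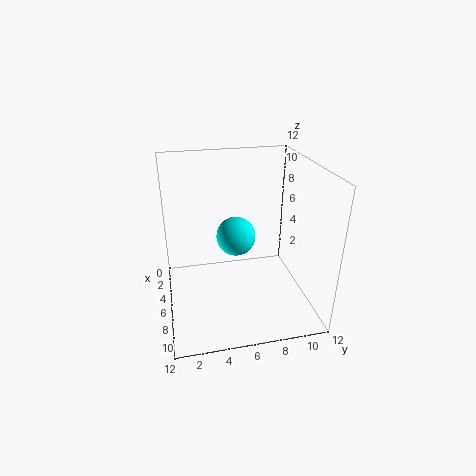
cx = 7.5, cy = 5.5, cz = 7, color = 'cyan'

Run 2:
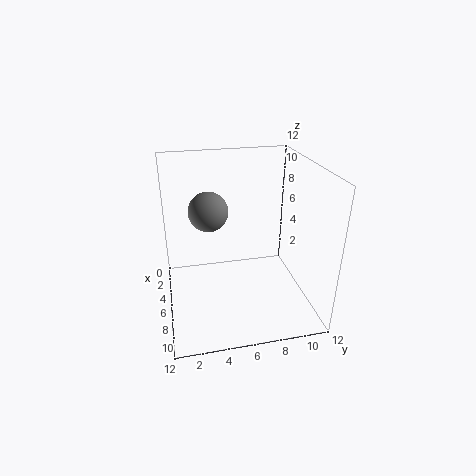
cx = 7, cy = 3.5, cz = 9, color = 'gray'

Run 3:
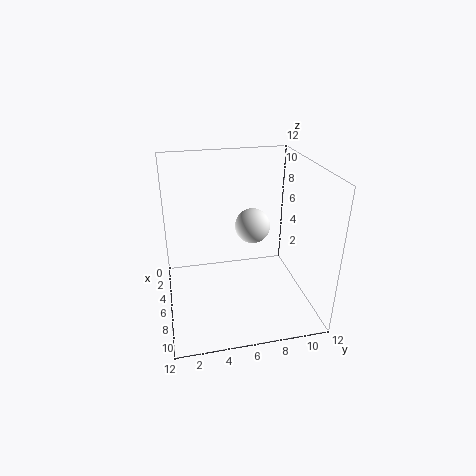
cx = 5, cy = 7.5, cz = 6.5, color = 'white'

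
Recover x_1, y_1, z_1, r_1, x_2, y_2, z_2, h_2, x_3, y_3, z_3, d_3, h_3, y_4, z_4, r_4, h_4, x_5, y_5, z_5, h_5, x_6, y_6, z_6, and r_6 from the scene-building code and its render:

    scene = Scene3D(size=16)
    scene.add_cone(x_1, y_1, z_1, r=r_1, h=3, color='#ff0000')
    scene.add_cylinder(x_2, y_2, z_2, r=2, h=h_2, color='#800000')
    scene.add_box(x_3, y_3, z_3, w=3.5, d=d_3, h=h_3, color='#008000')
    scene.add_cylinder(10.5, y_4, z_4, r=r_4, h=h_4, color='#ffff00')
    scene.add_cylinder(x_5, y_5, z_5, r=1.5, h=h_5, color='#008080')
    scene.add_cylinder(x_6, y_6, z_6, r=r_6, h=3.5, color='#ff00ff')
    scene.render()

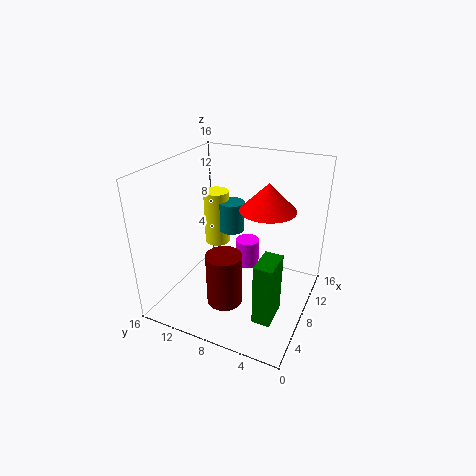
x_1 = 9
y_1 = 5
z_1 = 11.5
r_1 = 3
x_2 = 5.5
y_2 = 8.5
z_2 = 1
h_2 = 6
x_3 = 4
y_3 = 2.5
z_3 = 0.5
d_3 = 2
h_3 = 7
y_4 = 12
z_4 = 5.5
r_4 = 1.5
h_4 = 6.5
x_5 = 10.5
y_5 = 10
z_5 = 7.5
h_5 = 3.5
x_6 = 13
y_6 = 9
z_6 = 1.5
r_6 = 1.5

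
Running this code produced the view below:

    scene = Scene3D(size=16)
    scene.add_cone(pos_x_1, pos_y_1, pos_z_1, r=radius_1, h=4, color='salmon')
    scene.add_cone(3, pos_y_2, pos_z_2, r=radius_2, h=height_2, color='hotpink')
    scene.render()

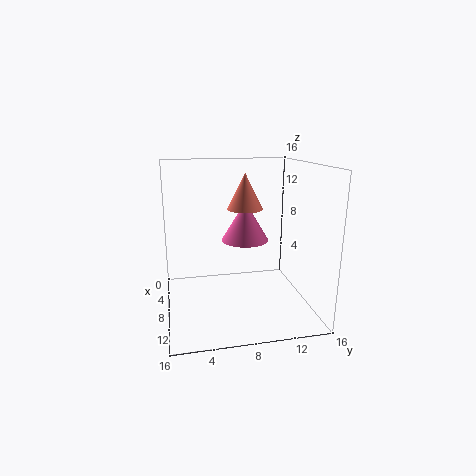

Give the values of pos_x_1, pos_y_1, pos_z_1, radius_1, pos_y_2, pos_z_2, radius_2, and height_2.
pos_x_1 = 7
pos_y_1 = 9
pos_z_1 = 11
radius_1 = 2
pos_y_2 = 10
pos_z_2 = 6
radius_2 = 3
height_2 = 5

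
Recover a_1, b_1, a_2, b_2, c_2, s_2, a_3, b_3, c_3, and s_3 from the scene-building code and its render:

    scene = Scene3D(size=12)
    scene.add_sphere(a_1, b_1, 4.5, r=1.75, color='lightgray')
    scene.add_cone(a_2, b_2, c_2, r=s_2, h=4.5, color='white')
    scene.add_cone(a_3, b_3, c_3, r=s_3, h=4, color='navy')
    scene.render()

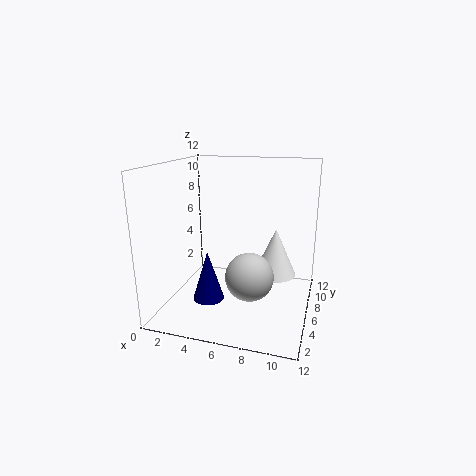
a_1 = 8; b_1 = 2.25; a_2 = 8.5; b_2 = 10; c_2 = 1.25; s_2 = 2; a_3 = 4.25; b_3 = 3.5; c_3 = 1.5; s_3 = 1.25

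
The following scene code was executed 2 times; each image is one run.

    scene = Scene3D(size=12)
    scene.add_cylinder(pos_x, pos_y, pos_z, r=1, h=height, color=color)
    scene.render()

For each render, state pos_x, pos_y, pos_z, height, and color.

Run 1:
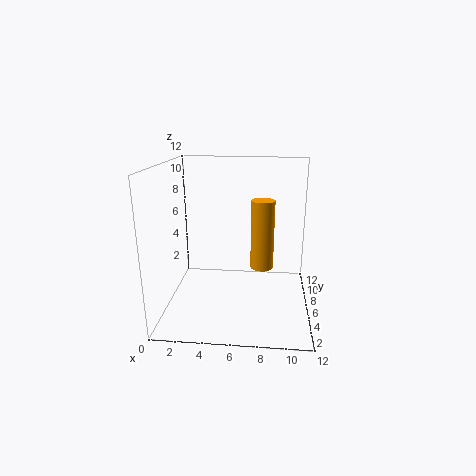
pos_x = 8; pos_y = 7; pos_z = 3; height = 6; color = 'orange'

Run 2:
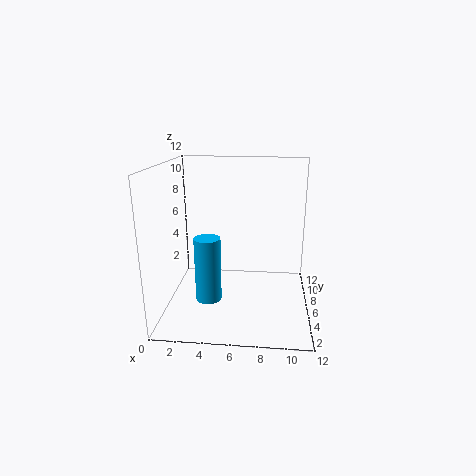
pos_x = 4; pos_y = 3; pos_z = 2; height = 5; color = 'deepskyblue'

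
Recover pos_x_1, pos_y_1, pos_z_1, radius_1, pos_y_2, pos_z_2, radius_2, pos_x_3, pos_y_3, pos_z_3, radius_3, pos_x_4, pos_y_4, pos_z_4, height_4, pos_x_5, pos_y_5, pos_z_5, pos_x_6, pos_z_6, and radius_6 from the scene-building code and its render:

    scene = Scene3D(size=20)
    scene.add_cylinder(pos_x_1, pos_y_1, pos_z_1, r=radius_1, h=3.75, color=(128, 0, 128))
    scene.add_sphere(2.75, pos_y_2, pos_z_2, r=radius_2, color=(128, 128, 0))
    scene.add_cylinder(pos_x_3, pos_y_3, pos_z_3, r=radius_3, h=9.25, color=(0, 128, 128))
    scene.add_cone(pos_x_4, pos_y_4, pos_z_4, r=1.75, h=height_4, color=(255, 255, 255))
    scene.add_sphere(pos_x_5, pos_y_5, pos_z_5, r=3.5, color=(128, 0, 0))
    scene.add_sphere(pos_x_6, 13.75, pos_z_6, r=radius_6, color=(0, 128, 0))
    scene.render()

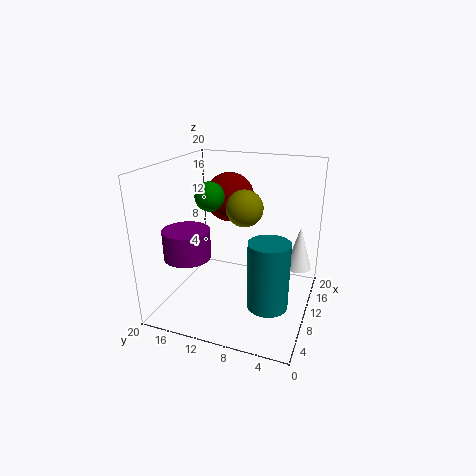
pos_x_1 = 4.25, pos_y_1 = 14.75, pos_z_1 = 9, radius_1 = 3, pos_y_2 = 6.5, pos_z_2 = 17, radius_2 = 2, pos_x_3 = 7.25, pos_y_3 = 4.75, pos_z_3 = 2, radius_3 = 2.75, pos_x_4 = 12, pos_y_4 = 1.75, pos_z_4 = 6, height_4 = 6, pos_x_5 = 13.25, pos_y_5 = 12.5, pos_z_5 = 14.75, pos_x_6 = 9.25, pos_z_6 = 15.75, radius_6 = 2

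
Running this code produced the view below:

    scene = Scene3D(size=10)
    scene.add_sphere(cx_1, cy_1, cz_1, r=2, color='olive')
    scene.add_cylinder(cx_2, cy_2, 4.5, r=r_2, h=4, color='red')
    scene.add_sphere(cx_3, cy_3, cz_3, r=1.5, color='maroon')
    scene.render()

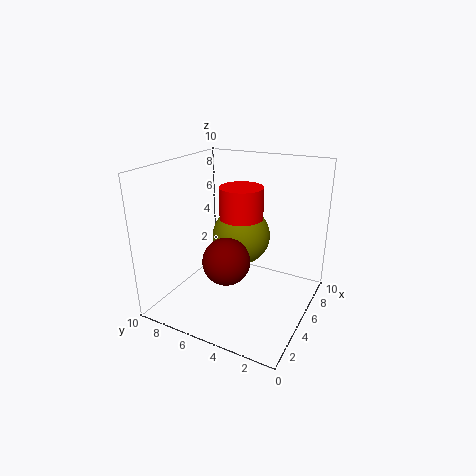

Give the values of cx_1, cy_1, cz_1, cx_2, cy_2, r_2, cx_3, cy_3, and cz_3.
cx_1 = 5.5, cy_1 = 5, cz_1 = 5, cx_2 = 5.5, cy_2 = 5, r_2 = 1.5, cx_3 = 2.5, cy_3 = 4.5, cz_3 = 4.5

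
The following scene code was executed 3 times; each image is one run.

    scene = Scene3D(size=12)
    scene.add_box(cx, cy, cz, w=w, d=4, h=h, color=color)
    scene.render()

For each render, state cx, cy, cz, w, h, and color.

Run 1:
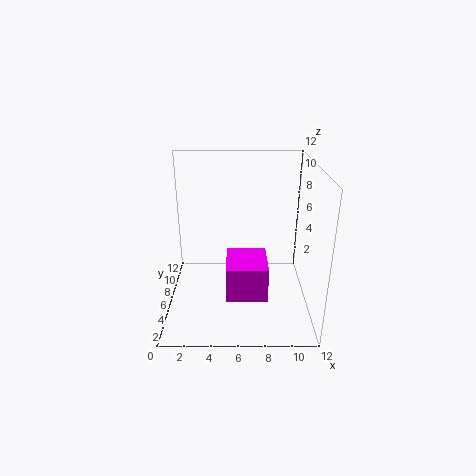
cx = 5, cy = 4, cz = 1, w = 3.5, h = 3, color = 'magenta'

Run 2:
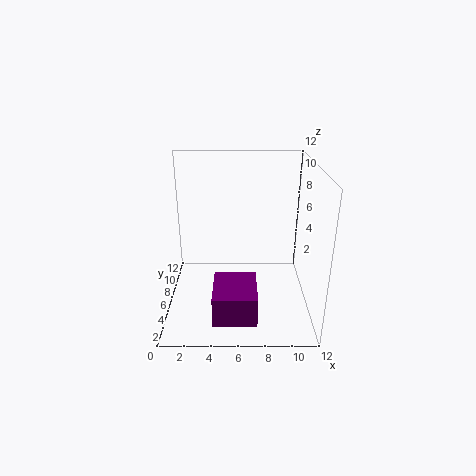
cx = 4, cy = 1.5, cz = 0.5, w = 3.5, h = 2.5, color = 'purple'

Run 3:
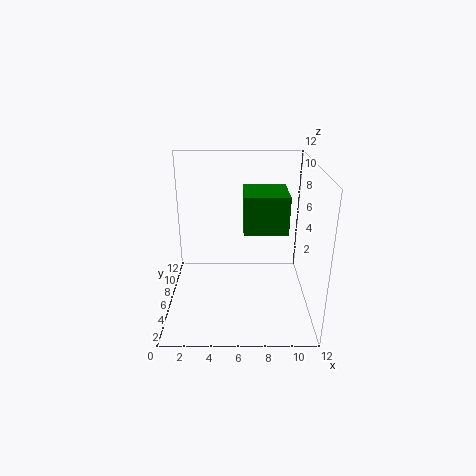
cx = 6.5, cy = 7.5, cz = 5.5, w = 4, h = 3.5, color = 'green'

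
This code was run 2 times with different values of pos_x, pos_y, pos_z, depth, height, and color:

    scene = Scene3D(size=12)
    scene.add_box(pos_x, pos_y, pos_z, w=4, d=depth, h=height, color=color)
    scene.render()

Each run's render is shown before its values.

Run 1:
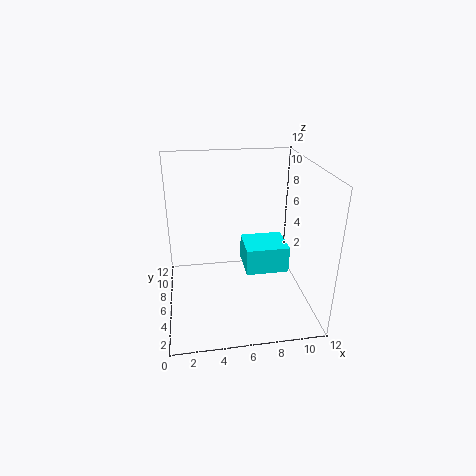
pos_x = 7; pos_y = 7; pos_z = 1.5; depth = 3.5; height = 2.5; color = 'cyan'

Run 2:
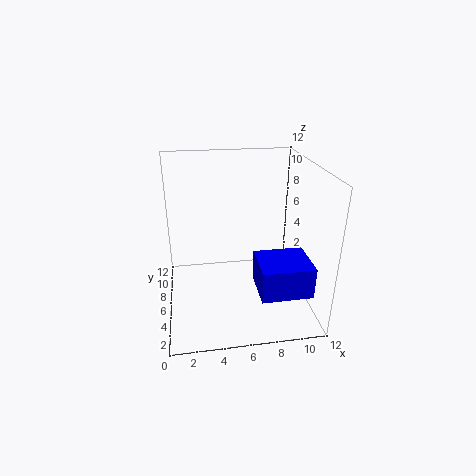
pos_x = 7; pos_y = 1; pos_z = 3; depth = 3.5; height = 2.5; color = 'blue'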